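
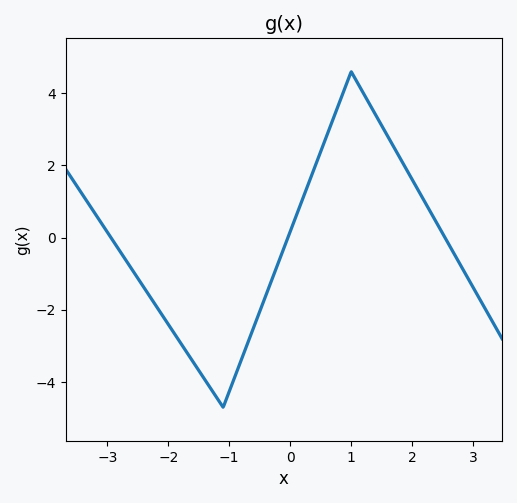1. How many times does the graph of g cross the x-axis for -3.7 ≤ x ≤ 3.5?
3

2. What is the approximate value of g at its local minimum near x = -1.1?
-4.7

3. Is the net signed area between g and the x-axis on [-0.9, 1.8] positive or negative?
positive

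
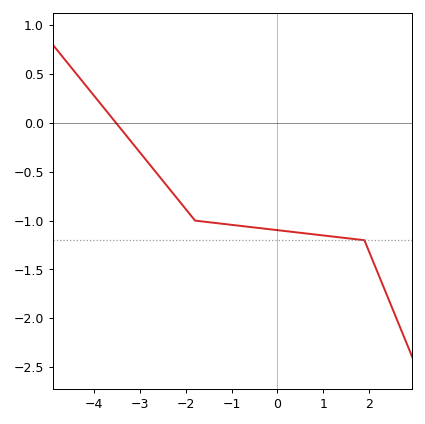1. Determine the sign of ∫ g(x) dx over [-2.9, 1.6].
negative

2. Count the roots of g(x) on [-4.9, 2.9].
1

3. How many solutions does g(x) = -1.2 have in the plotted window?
1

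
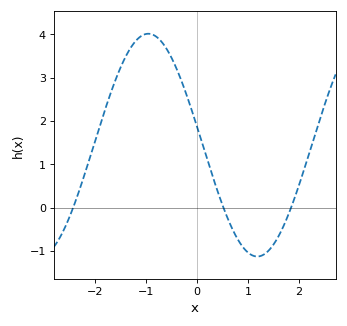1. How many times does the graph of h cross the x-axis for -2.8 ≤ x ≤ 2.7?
3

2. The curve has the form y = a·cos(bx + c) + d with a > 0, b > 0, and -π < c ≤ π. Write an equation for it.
y = 2.57cos(1.5x + 1.4) + 1.44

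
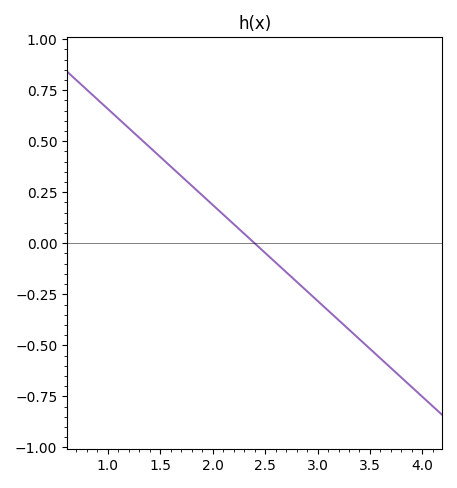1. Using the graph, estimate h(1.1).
0.62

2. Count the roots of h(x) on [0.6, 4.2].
1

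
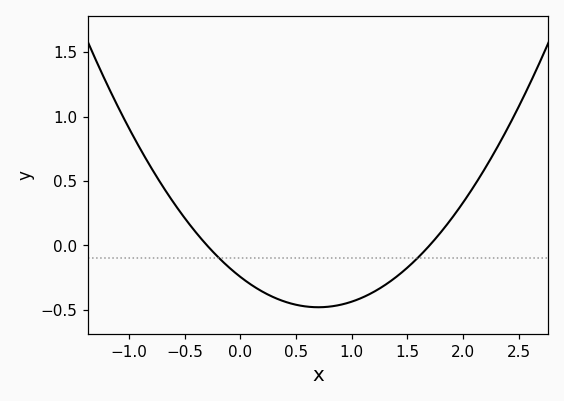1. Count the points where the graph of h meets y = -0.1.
2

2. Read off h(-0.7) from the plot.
0.461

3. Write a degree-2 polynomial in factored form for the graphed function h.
y = 0.48(x + 0.3)(x - 1.7)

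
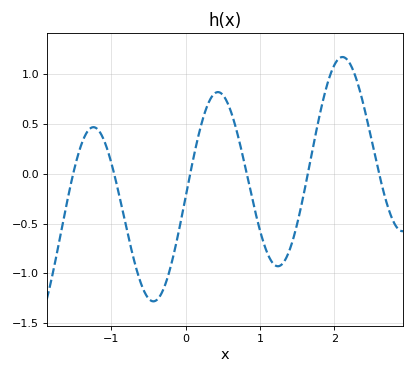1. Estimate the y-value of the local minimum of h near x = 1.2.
-0.929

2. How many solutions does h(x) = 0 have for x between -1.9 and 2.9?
6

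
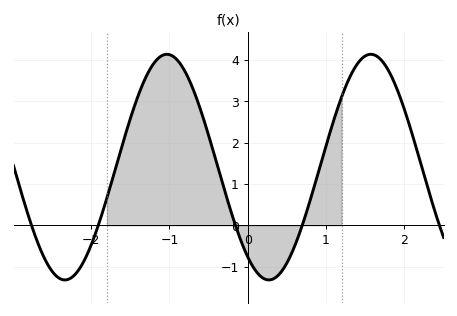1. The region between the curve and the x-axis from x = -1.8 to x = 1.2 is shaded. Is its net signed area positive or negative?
positive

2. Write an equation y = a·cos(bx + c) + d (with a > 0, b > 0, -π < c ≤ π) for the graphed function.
y = 2.73cos(2.41x + 2.49) + 1.41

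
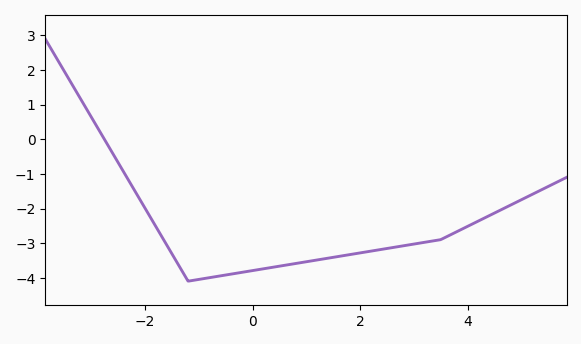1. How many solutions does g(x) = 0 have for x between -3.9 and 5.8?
1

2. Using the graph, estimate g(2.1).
-3.26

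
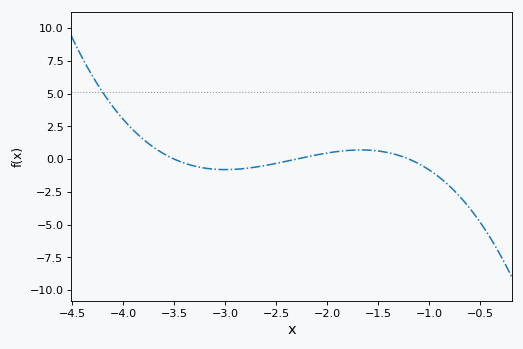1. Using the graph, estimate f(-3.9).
2.21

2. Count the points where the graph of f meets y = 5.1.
1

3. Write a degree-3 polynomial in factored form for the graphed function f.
y = -1.28(x + 3.5)(x + 2.3)(x + 1.2)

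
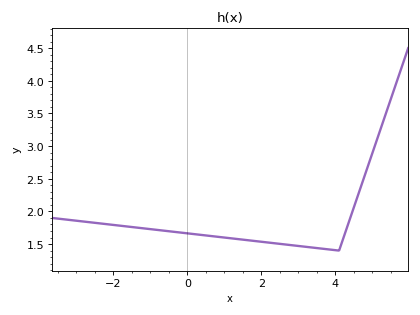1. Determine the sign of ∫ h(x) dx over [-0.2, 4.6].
positive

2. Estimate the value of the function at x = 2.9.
1.48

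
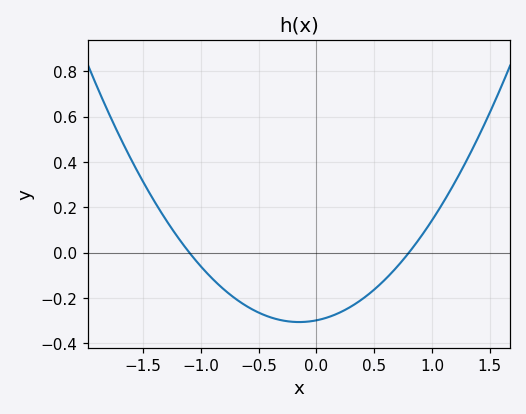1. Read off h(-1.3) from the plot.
0.143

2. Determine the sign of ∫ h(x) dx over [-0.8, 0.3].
negative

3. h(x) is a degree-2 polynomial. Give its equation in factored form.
y = 0.34(x + 1.1)(x - 0.8)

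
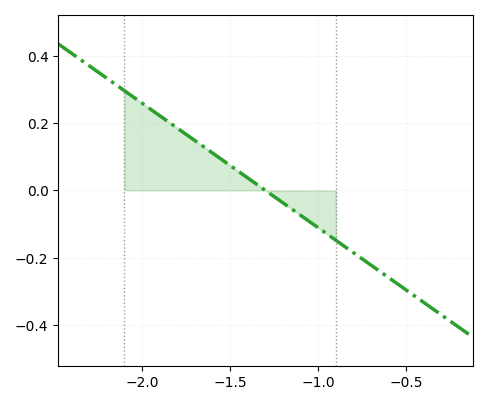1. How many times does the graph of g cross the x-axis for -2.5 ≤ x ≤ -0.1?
1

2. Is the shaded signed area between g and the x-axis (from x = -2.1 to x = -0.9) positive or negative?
positive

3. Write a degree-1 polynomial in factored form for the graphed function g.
y = -0.37(x + 1.3)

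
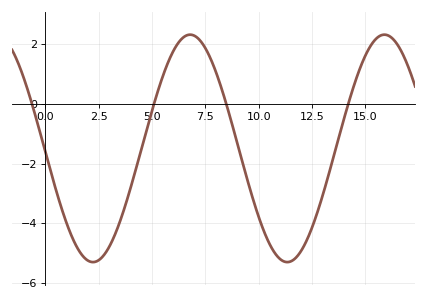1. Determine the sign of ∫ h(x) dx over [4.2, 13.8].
negative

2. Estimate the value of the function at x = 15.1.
1.76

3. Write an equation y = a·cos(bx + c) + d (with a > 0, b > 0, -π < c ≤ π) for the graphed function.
y = 3.81cos(0.69x + 1.6) - 1.49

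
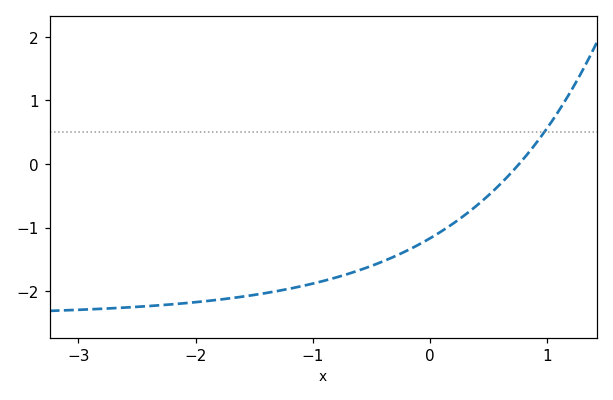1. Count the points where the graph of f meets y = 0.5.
1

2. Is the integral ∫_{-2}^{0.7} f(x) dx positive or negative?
negative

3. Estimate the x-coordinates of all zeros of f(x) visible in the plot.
0.8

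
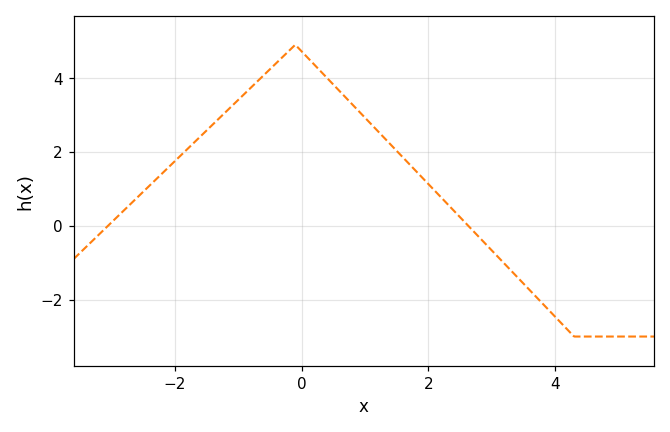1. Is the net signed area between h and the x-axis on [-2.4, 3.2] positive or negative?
positive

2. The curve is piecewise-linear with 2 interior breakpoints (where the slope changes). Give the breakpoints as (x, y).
(-0.1, 4.9); (4.3, -3)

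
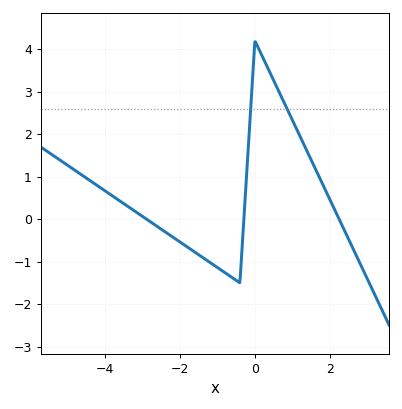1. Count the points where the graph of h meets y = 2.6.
2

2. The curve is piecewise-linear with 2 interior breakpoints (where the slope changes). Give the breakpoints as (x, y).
(-0.4, -1.5); (0, 4.2)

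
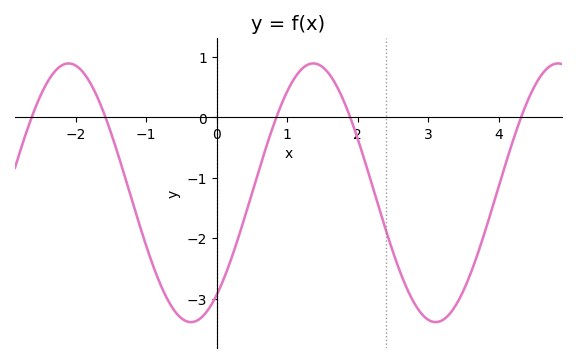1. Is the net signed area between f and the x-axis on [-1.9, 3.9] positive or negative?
negative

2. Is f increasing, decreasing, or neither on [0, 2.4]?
neither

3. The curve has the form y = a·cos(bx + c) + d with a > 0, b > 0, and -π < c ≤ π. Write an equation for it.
y = 2.14cos(1.8x - 2.5) - 1.25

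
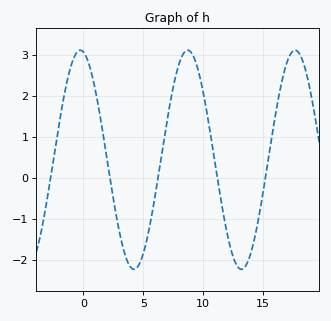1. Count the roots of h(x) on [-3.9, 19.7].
5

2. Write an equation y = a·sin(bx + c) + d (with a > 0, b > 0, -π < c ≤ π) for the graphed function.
y = 2.67sin(0.7x + 1.8) + 0.44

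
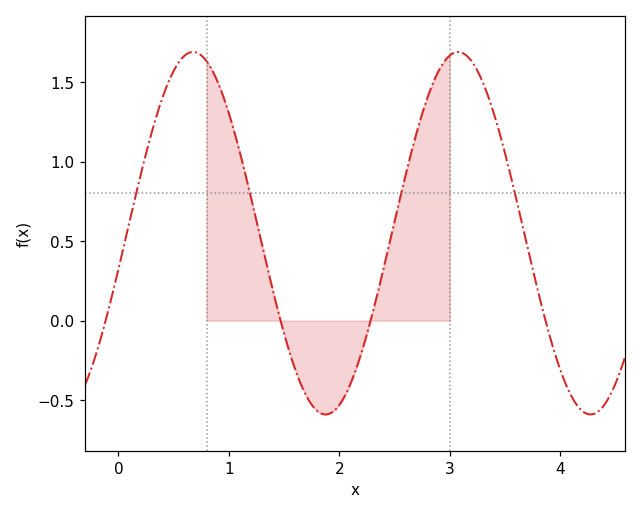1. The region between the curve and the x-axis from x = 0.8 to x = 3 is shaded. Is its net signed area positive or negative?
positive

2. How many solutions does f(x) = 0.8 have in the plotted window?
4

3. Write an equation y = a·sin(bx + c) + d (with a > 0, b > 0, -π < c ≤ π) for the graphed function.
y = 1.14sin(2.6x - 0.2) + 0.55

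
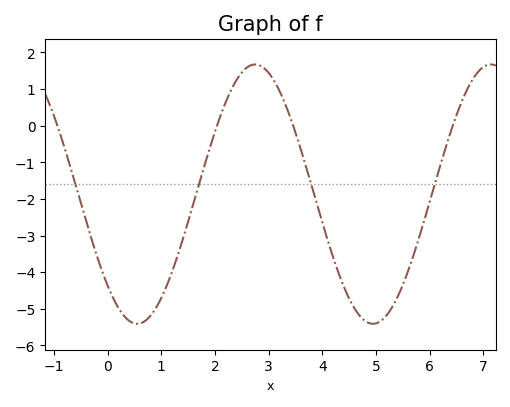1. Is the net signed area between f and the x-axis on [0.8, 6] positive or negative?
negative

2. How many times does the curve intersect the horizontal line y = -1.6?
4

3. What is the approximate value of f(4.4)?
-4.4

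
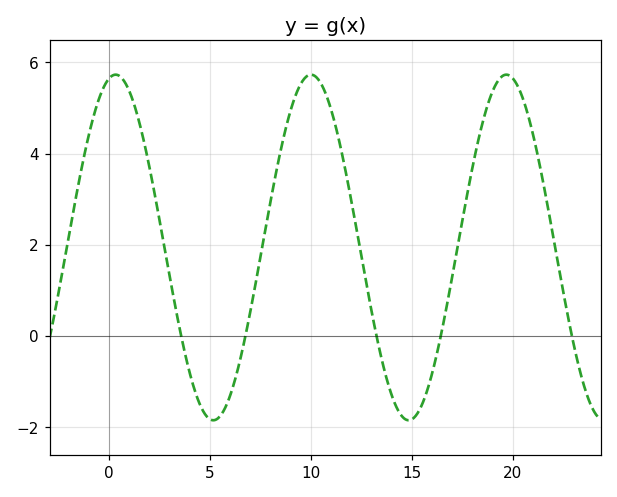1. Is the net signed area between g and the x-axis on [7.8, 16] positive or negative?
positive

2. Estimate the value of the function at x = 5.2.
-1.8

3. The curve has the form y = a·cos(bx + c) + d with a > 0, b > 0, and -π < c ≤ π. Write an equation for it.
y = 3.79cos(0.65x - 0.22) + 1.94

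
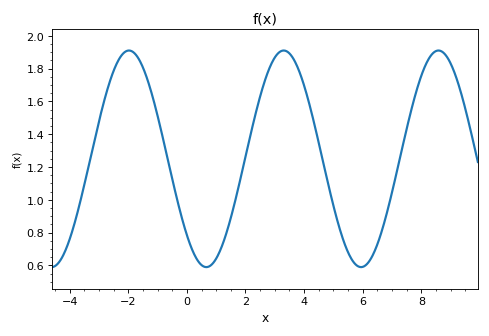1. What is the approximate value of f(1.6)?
0.958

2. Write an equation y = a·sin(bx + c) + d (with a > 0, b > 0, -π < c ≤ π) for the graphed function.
y = 0.66sin(1.19x - 2.36) + 1.25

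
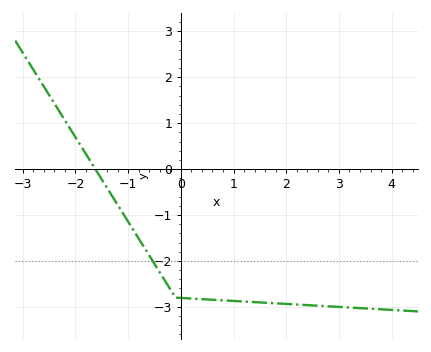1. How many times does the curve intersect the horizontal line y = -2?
1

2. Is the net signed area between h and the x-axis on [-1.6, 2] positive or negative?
negative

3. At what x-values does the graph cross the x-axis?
-1.62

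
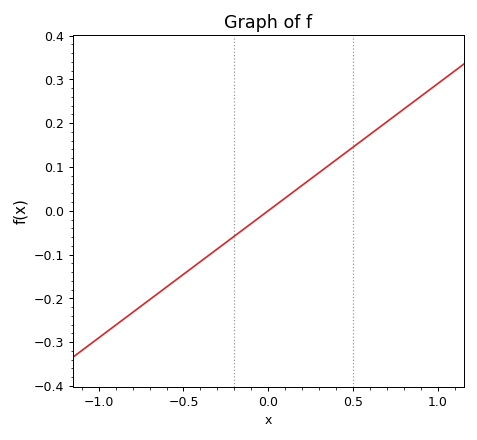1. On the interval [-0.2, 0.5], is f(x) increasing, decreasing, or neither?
increasing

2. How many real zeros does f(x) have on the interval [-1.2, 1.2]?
1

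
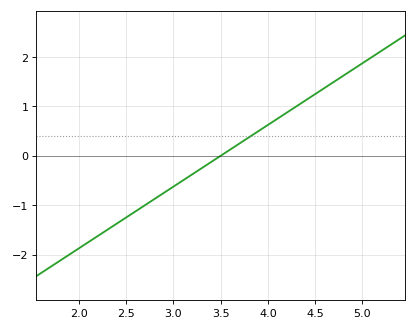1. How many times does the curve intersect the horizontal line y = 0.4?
1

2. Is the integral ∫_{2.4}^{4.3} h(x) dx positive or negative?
negative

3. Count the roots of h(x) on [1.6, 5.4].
1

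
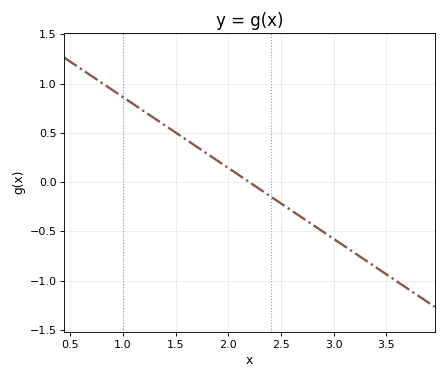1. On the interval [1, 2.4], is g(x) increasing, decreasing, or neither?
decreasing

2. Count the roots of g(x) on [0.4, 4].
1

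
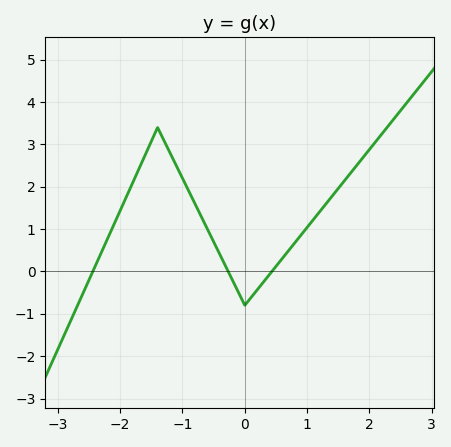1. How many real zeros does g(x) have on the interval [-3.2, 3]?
3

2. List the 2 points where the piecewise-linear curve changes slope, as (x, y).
(-1.4, 3.4); (0, -0.8)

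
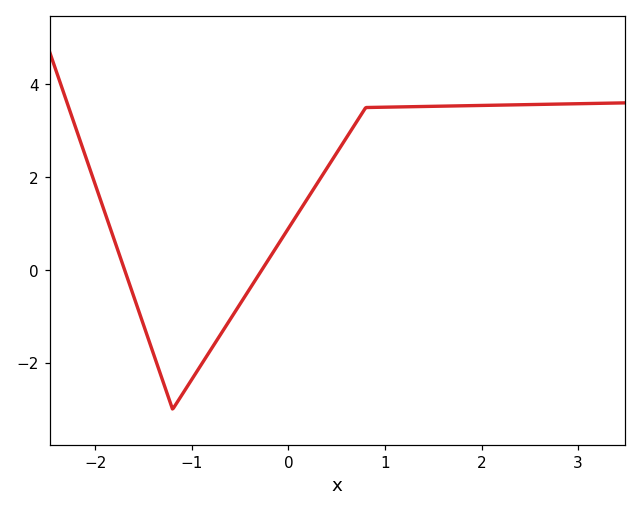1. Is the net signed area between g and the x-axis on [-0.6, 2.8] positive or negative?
positive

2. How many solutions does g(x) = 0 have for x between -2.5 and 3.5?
2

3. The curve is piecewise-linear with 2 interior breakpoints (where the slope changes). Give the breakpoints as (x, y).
(-1.2, -3); (0.8, 3.5)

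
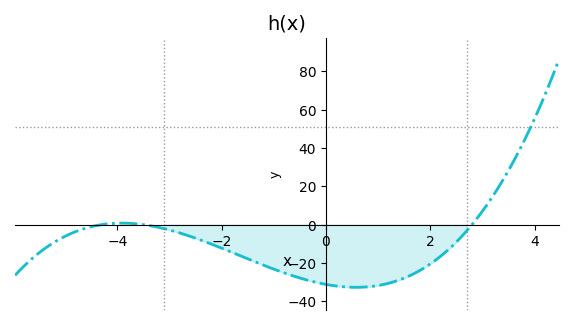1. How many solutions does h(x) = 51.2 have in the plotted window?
1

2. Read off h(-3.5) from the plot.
0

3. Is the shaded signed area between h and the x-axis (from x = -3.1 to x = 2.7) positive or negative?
negative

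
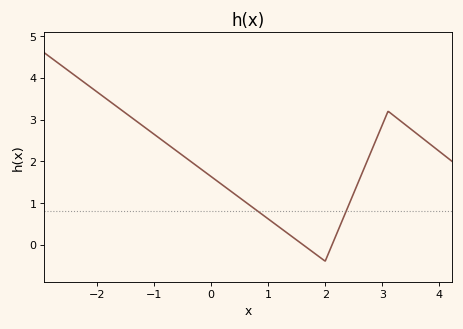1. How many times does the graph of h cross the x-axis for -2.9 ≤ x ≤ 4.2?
2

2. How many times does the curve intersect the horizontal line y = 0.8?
2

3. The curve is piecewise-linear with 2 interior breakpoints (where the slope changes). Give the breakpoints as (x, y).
(2, -0.4); (3.1, 3.2)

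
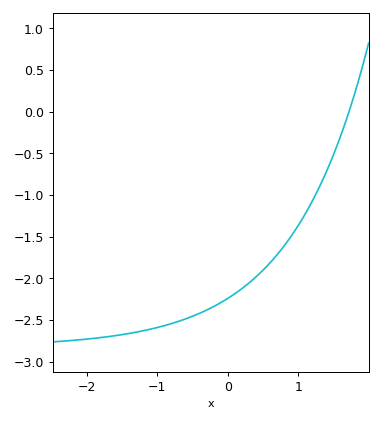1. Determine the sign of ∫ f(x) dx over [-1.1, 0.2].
negative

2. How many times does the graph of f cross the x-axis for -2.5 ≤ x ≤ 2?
1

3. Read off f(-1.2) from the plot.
-2.65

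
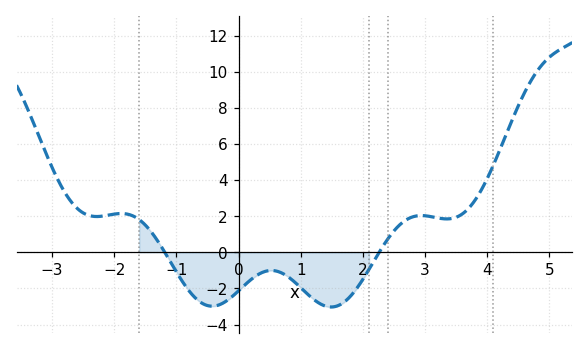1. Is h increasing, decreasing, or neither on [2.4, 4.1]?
neither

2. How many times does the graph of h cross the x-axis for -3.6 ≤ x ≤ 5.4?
2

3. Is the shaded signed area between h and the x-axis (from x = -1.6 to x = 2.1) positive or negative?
negative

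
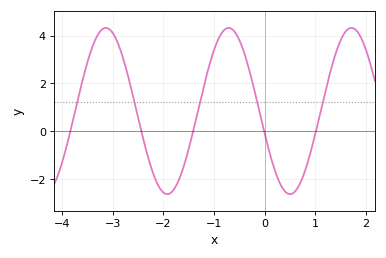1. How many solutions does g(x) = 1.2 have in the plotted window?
5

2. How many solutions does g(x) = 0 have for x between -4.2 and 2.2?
5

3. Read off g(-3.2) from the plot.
4.27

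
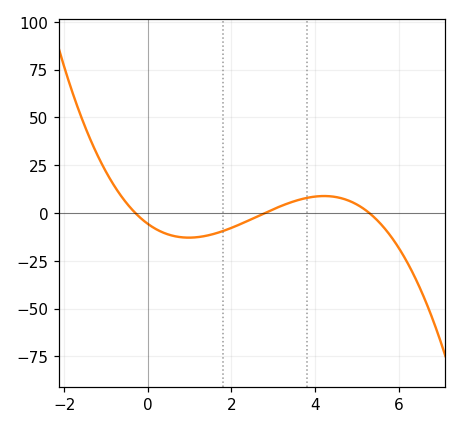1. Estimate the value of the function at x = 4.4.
8.66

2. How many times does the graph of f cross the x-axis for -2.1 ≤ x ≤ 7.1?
3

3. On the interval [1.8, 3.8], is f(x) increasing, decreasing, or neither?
increasing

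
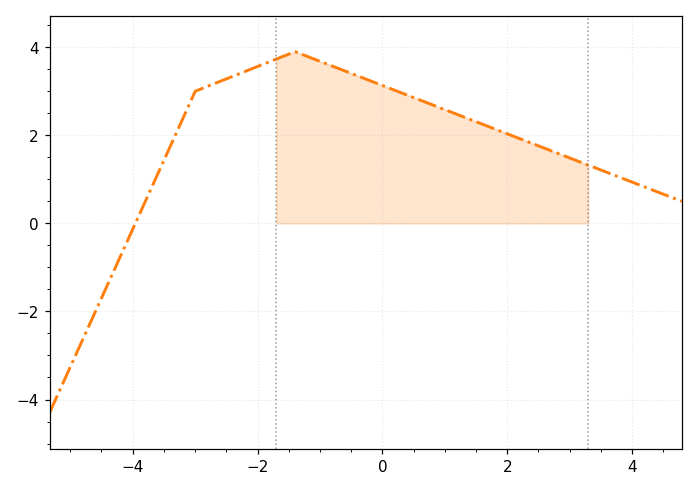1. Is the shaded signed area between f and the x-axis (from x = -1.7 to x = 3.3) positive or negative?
positive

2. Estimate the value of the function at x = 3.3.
1.4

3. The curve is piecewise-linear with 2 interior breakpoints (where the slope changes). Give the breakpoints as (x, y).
(-3, 3); (-1.4, 3.9)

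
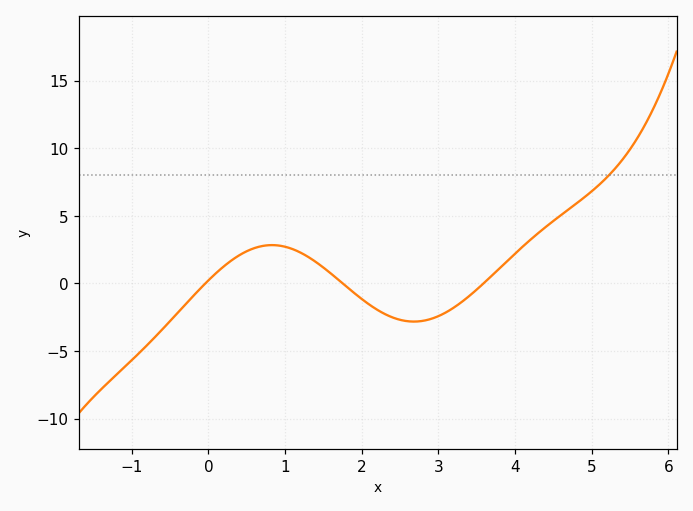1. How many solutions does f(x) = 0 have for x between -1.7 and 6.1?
3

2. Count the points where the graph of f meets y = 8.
1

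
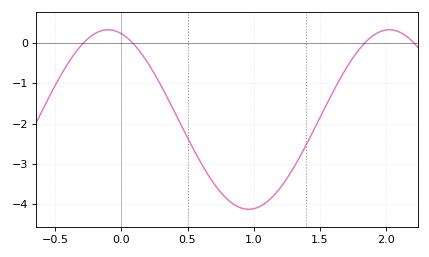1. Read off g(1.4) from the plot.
-2.52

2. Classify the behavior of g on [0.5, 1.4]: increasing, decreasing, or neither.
neither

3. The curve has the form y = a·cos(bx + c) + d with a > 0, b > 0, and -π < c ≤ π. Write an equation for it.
y = 2.23cos(2.95x + 0.3) - 1.9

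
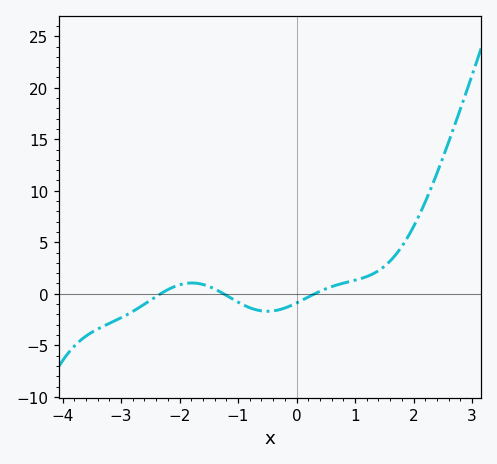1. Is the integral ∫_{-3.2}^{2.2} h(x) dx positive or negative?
positive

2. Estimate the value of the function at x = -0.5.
-1.7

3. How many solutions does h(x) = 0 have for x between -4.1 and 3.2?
3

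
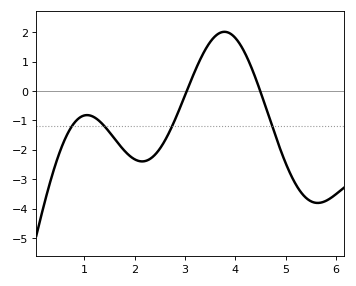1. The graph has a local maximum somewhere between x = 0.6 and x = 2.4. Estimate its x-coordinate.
1.1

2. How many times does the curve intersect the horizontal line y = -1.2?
4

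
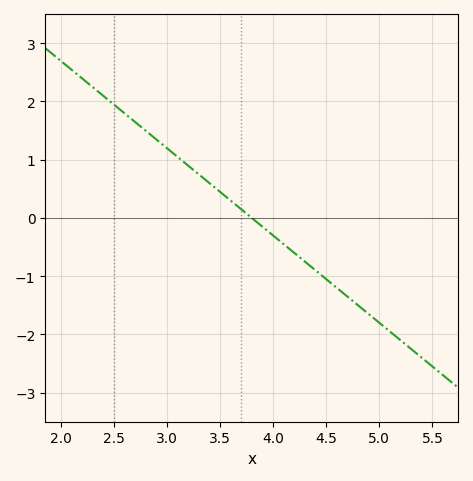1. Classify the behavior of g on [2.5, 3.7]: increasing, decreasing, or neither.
decreasing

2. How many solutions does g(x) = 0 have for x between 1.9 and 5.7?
1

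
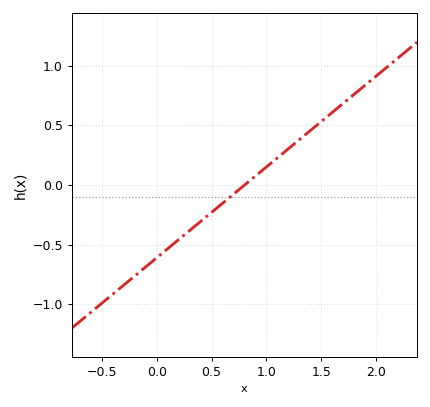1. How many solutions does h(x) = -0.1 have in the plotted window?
1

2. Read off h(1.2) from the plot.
0.3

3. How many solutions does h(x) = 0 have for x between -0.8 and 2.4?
1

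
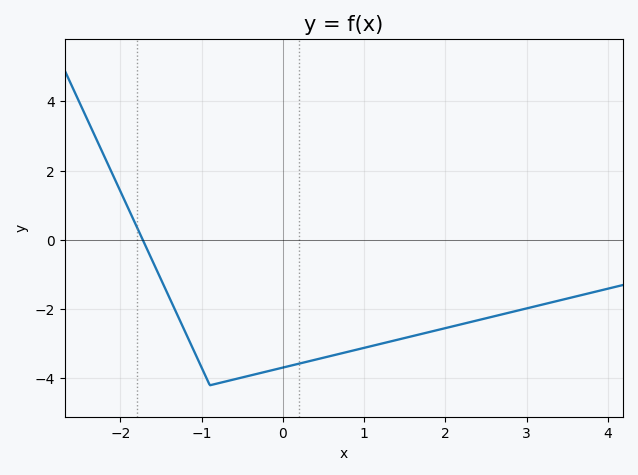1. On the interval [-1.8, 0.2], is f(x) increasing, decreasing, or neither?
neither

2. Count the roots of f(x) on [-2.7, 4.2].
1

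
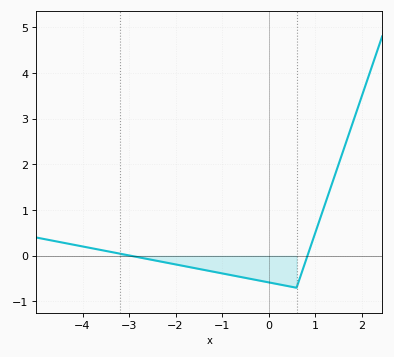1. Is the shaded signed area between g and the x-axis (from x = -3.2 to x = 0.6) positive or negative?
negative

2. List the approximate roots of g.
-3, 0.8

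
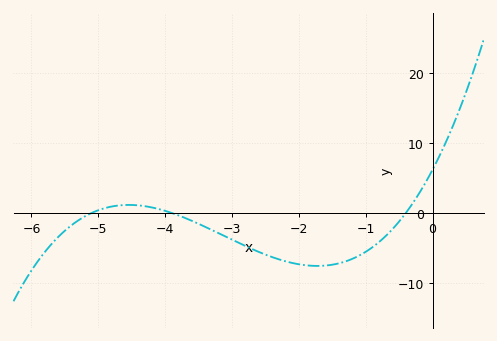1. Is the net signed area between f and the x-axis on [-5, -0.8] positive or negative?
negative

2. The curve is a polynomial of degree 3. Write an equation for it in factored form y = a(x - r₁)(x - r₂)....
y = 0.78(x + 5.1)(x + 3.9)(x + 0.4)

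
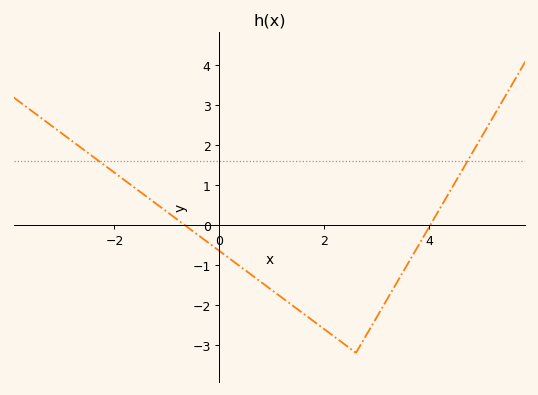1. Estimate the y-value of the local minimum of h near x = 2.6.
-3.2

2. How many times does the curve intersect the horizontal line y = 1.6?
2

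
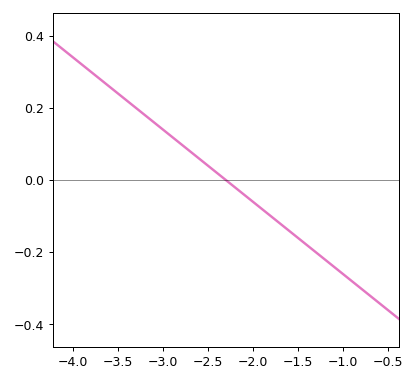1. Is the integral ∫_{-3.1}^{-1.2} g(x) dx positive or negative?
negative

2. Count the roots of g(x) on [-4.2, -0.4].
1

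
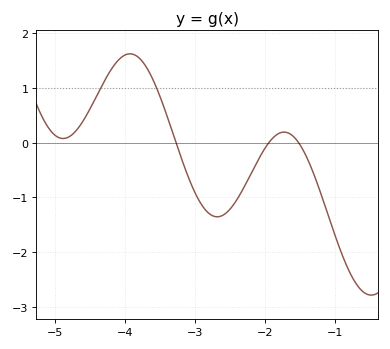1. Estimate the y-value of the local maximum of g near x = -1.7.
0.193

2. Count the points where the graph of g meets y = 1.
2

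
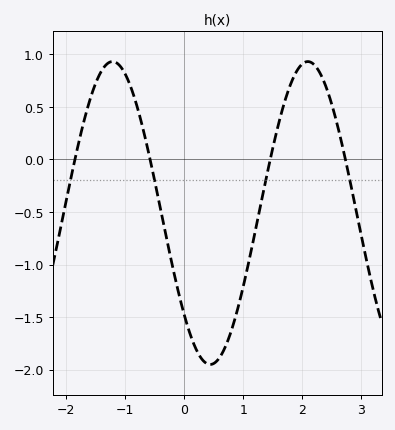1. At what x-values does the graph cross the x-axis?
-1.85, -0.576, 1.46, 2.73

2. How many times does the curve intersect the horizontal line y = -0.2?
4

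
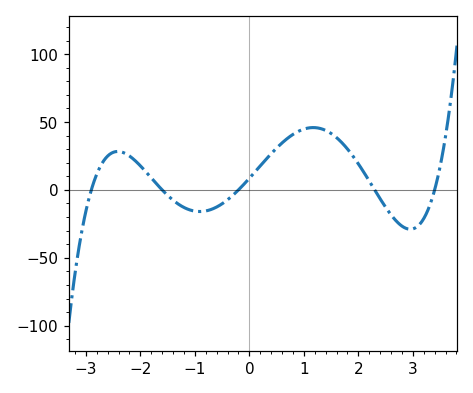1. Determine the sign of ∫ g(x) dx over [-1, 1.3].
positive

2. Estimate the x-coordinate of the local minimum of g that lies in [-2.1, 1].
-0.9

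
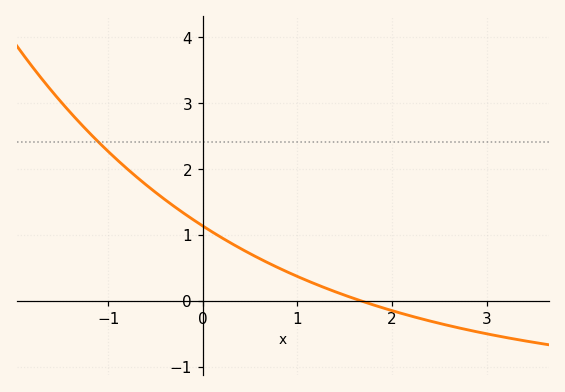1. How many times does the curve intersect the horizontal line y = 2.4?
1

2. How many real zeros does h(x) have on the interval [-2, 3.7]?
1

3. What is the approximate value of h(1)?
0.4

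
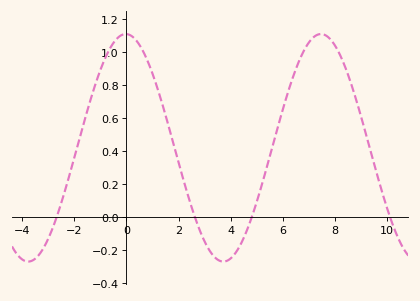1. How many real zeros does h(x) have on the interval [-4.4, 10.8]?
4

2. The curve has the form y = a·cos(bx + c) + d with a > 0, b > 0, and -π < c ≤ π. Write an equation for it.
y = 0.69cos(0.84x + 0.02) + 0.42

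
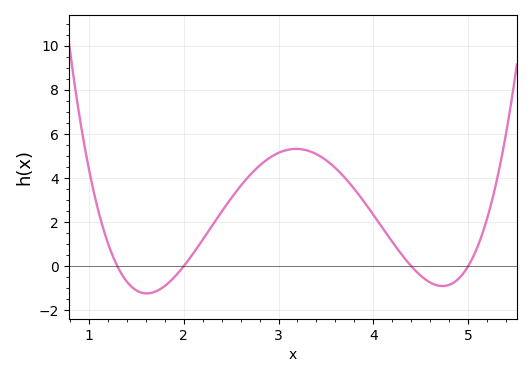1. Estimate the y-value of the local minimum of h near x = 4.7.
-1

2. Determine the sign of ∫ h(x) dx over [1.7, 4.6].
positive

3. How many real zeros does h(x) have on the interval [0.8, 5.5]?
4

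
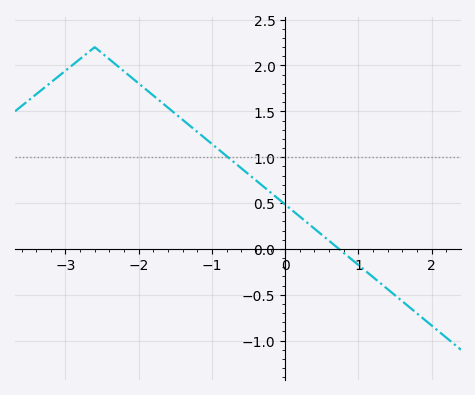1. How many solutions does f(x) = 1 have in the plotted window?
1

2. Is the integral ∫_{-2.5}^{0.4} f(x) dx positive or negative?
positive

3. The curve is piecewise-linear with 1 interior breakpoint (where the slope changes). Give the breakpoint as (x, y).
(-2.6, 2.2)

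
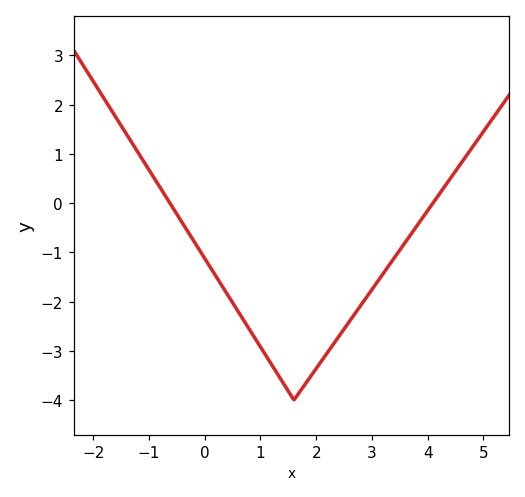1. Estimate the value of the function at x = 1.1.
-3.1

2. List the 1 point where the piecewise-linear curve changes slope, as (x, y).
(1.6, -4)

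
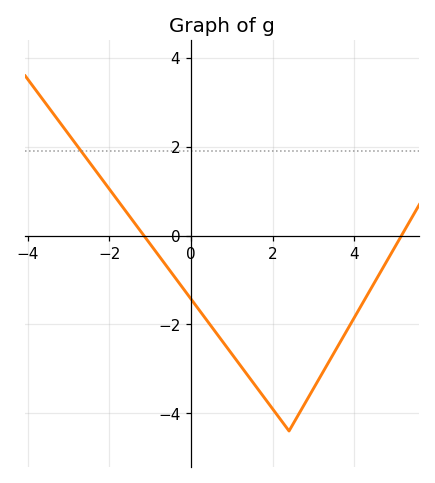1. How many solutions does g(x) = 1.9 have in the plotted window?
1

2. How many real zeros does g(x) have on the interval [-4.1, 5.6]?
2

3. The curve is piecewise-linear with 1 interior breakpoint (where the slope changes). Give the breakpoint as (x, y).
(2.4, -4.4)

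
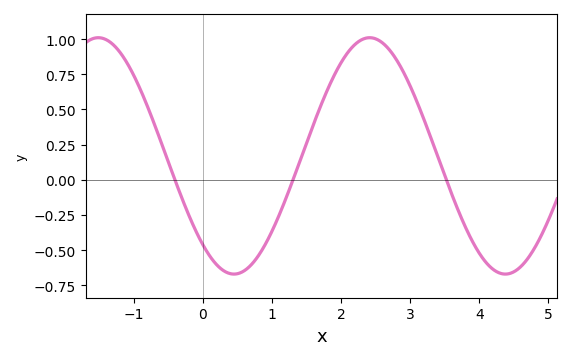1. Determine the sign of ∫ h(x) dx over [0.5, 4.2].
positive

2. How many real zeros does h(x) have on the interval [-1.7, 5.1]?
3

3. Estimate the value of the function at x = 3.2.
0.42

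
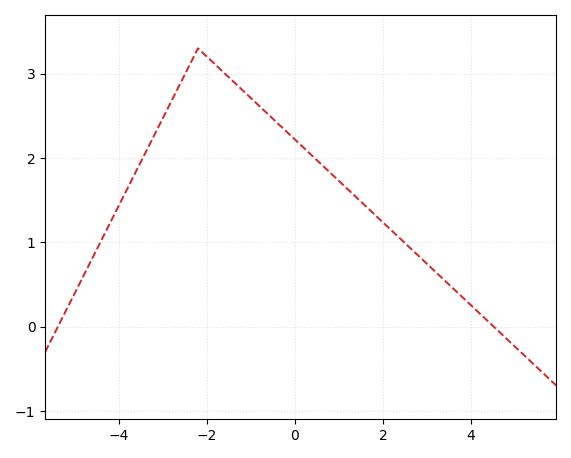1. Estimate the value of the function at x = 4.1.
0.2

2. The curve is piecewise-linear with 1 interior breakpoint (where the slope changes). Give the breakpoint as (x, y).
(-2.2, 3.3)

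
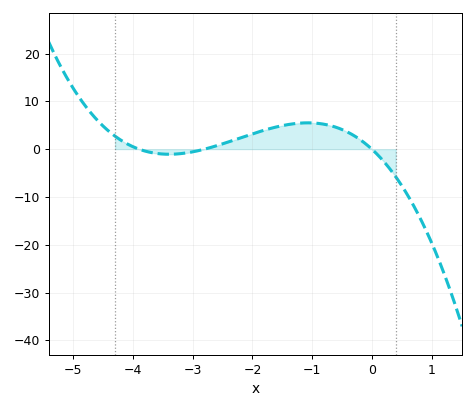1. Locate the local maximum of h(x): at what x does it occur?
-1.07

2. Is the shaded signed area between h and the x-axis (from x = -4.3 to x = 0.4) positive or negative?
positive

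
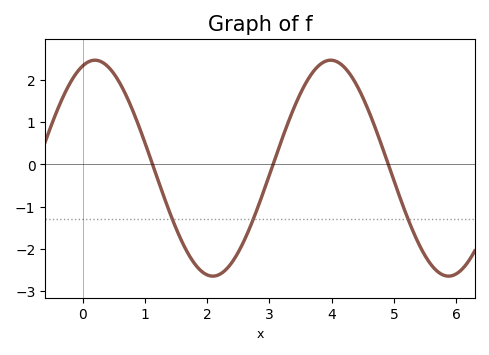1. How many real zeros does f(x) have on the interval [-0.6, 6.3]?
3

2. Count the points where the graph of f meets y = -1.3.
3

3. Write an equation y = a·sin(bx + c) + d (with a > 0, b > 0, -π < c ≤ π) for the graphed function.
y = 2.56sin(1.7x + 1.2) - 0.09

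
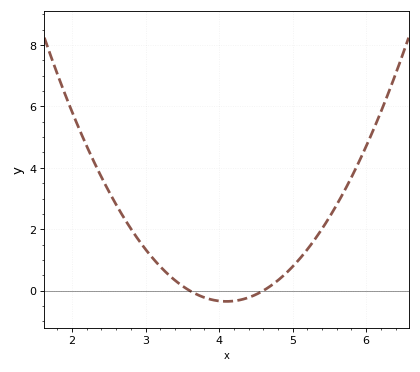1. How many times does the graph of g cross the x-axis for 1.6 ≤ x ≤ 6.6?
2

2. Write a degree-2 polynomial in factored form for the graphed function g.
y = 1.4(x - 3.6)(x - 4.6)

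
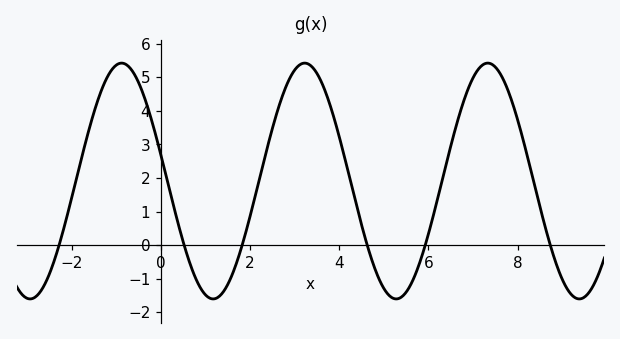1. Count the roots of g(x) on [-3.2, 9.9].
6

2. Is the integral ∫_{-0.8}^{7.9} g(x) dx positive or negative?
positive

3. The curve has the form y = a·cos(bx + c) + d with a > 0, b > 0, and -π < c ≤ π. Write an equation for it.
y = 3.51cos(1.5x + 1.4) + 1.91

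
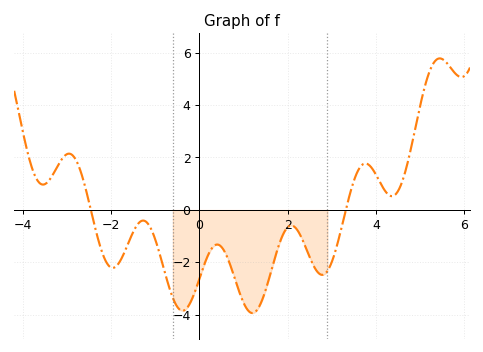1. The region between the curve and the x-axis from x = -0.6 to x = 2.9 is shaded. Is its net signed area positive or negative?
negative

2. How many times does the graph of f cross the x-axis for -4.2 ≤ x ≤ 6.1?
2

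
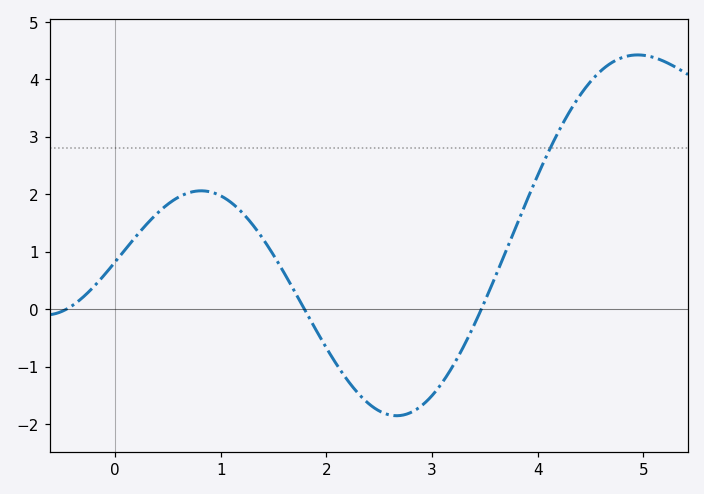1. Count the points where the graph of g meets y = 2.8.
1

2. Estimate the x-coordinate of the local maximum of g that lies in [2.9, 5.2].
4.9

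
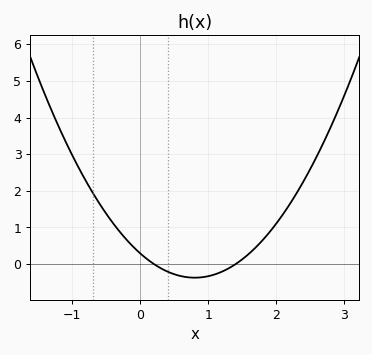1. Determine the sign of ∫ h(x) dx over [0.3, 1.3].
negative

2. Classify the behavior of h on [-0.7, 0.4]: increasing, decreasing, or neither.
decreasing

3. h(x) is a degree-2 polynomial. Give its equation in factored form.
y = 1.03(x - 0.2)(x - 1.4)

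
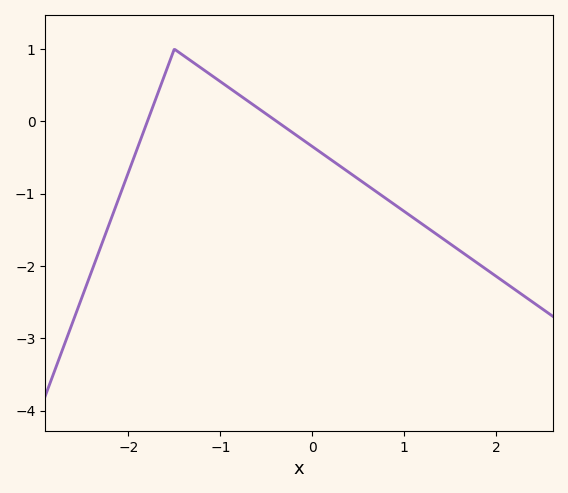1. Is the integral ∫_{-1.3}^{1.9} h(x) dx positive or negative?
negative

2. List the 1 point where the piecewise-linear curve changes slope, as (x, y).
(-1.5, 1)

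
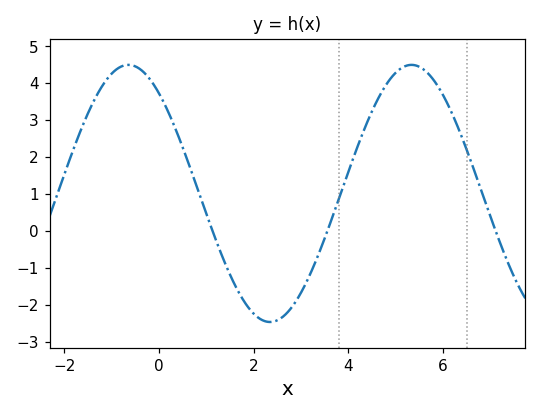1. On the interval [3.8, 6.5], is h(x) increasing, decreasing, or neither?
neither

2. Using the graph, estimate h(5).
4.28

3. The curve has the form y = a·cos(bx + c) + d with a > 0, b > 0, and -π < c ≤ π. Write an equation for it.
y = 3.48cos(1.05x + 0.68) + 1.01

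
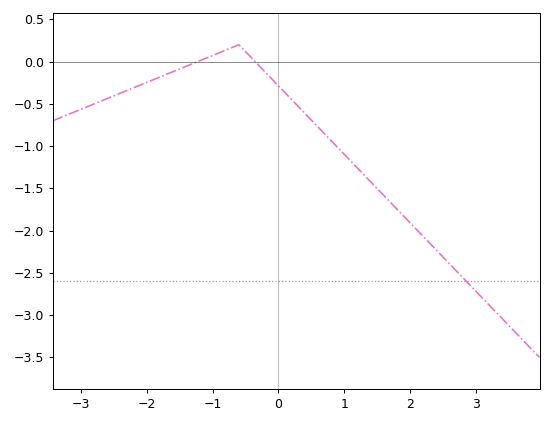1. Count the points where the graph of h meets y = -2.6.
1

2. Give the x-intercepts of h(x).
-1.23, -0.353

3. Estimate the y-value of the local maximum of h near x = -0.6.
0.2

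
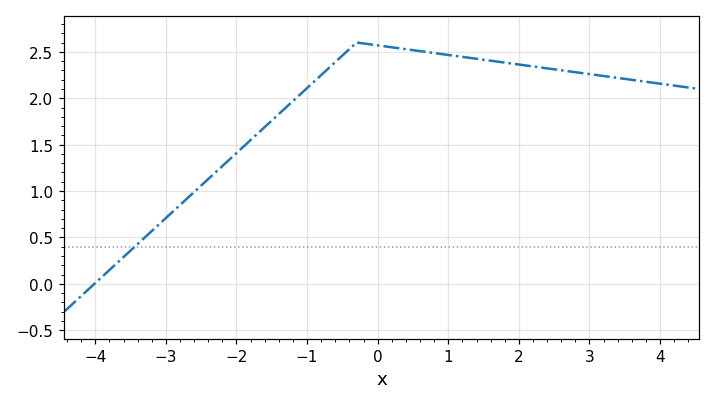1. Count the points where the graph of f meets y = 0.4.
1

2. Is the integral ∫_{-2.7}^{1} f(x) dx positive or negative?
positive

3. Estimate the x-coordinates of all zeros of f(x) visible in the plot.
-4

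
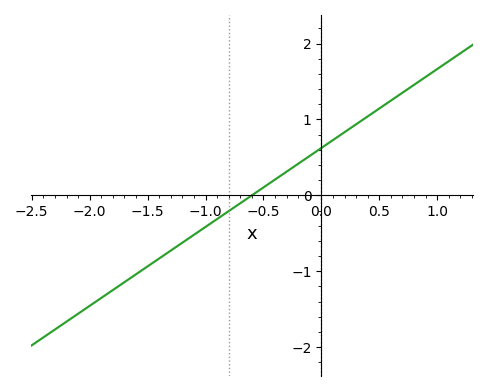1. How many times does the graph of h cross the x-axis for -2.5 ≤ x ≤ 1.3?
1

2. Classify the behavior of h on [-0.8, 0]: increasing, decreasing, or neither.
increasing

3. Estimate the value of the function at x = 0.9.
1.6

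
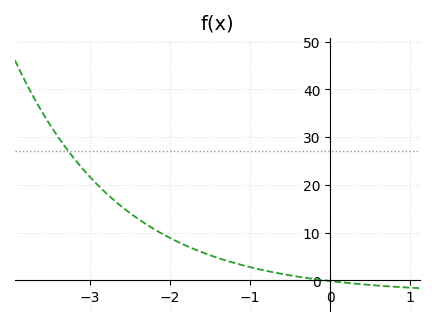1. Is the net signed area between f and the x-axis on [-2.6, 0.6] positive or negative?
positive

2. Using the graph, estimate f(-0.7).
1.67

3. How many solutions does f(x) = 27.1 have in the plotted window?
1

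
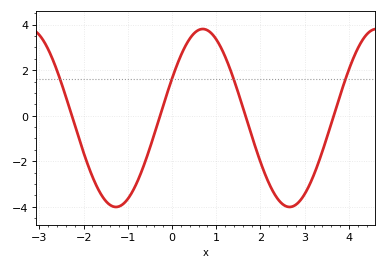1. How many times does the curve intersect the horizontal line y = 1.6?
4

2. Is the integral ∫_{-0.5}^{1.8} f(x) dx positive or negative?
positive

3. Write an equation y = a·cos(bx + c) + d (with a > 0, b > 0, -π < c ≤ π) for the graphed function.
y = 3.91cos(1.6x - 1.11) - 0.1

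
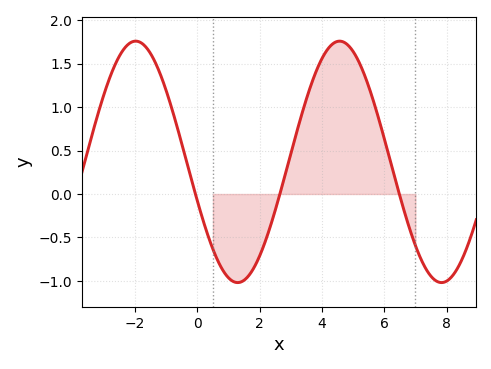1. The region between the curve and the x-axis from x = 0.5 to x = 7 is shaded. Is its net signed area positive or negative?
positive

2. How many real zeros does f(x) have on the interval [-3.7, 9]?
3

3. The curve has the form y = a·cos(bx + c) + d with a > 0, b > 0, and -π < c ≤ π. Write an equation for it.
y = 1.39cos(0.96x + 1.9) + 0.37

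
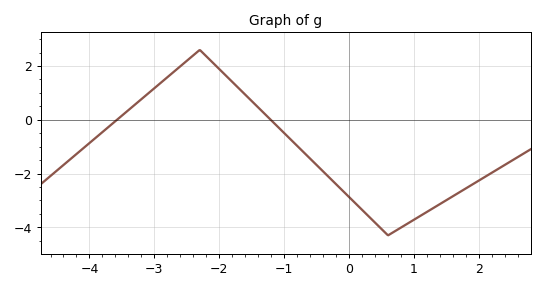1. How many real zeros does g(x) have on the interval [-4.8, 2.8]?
2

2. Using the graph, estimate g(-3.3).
0.6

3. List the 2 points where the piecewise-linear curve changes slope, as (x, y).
(-2.3, 2.6); (0.6, -4.3)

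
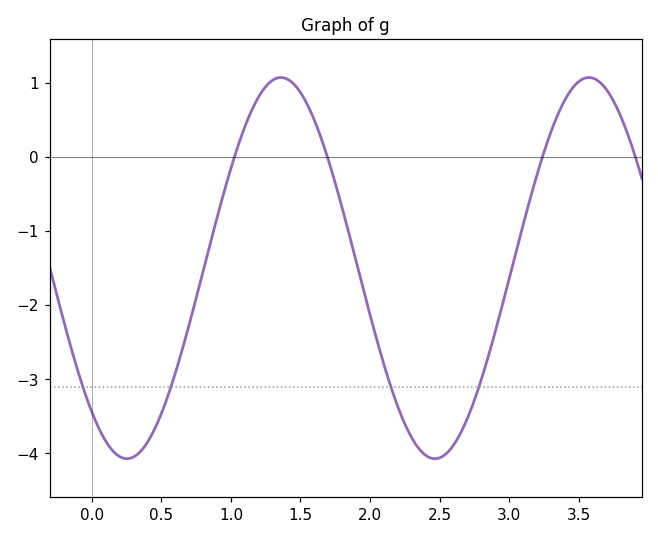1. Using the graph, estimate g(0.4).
-3.8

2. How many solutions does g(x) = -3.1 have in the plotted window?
4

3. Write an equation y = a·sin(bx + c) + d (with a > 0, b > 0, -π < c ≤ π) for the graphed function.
y = 2.57sin(2.8x - 2.3) - 1.5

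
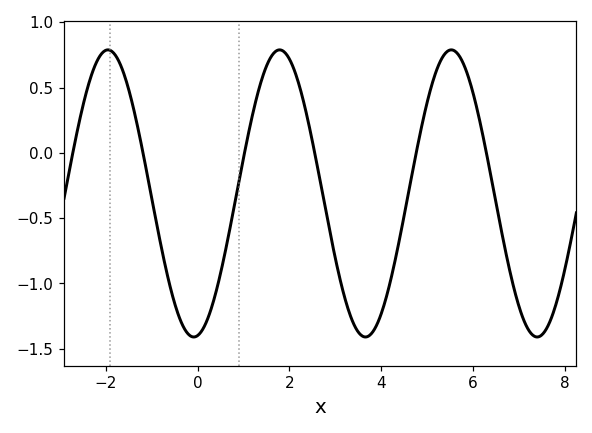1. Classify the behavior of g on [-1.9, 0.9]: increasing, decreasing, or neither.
neither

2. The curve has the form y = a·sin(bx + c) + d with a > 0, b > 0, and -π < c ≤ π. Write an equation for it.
y = 1.1sin(1.7x - 1.4) - 0.31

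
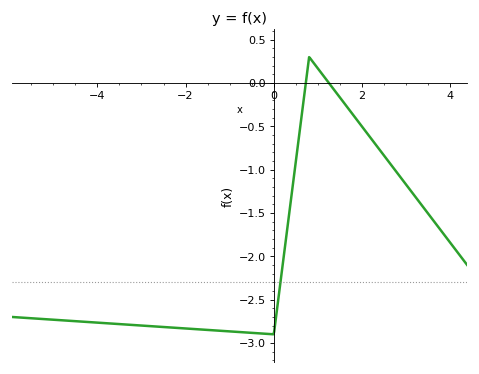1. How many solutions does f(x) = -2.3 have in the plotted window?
1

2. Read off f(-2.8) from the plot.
-2.81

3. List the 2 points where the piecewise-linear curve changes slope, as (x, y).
(0, -2.9); (0.8, 0.3)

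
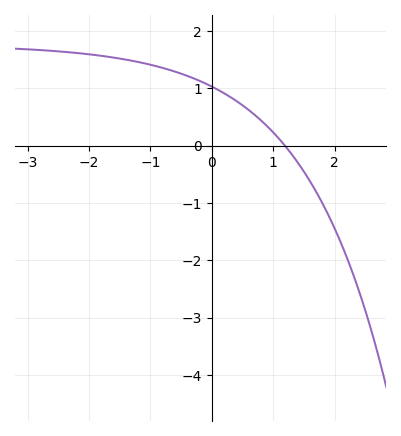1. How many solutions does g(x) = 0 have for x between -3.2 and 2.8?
1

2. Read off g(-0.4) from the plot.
1.2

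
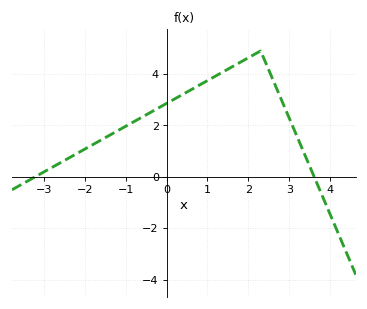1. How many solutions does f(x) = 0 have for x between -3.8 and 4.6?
2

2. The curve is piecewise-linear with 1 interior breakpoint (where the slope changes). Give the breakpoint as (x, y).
(2.3, 4.9)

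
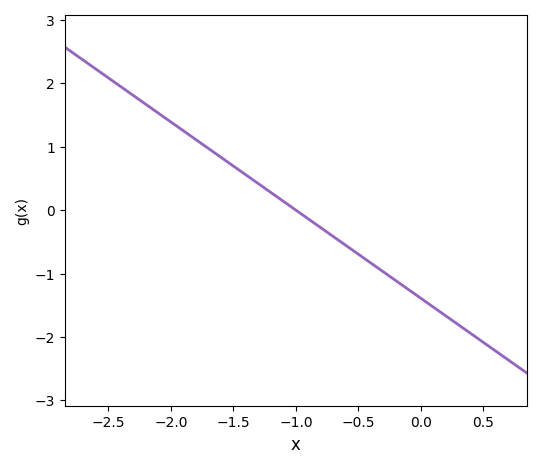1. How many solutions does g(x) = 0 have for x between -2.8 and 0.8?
1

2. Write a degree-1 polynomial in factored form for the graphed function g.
y = -1.39(x + 1)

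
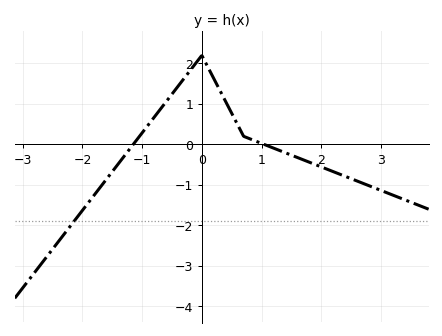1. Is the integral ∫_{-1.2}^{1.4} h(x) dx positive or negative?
positive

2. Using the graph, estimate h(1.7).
-0.381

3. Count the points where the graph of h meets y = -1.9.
1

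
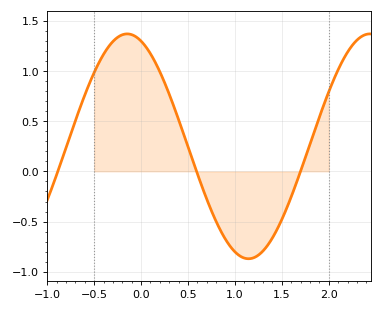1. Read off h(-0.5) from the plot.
1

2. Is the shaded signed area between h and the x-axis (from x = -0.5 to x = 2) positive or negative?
positive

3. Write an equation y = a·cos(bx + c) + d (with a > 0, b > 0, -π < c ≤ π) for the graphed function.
y = 1.12cos(2.4x + 0.36) + 0.25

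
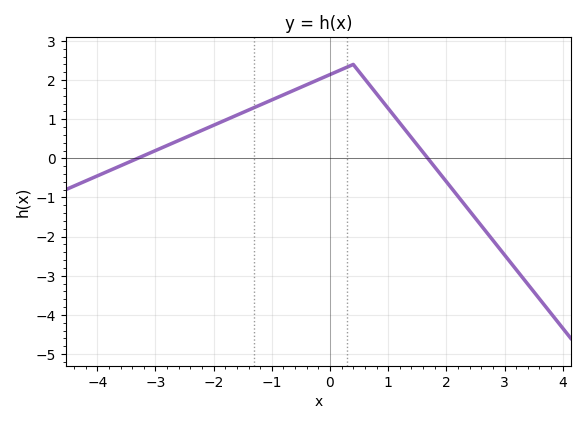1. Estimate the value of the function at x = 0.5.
2.2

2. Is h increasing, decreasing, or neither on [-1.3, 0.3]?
increasing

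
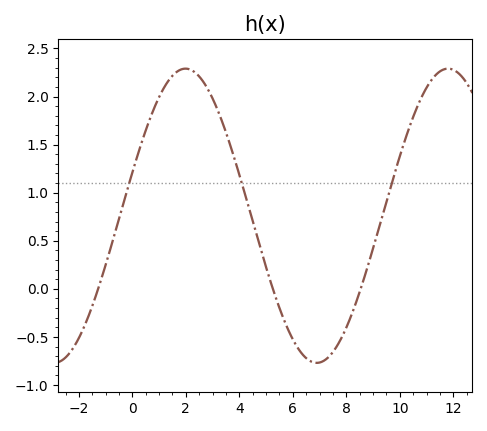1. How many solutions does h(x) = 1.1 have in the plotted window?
3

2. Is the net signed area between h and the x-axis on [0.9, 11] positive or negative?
positive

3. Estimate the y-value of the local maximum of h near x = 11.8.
2.3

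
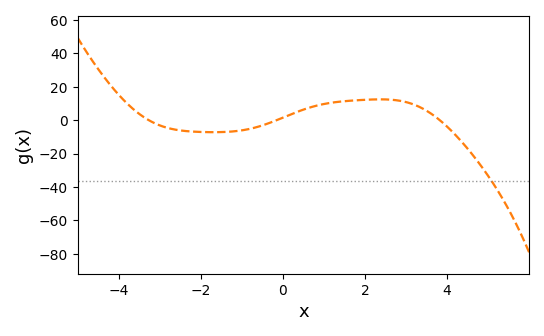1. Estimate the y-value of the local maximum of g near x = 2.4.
12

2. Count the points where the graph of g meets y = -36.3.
1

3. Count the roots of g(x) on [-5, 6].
3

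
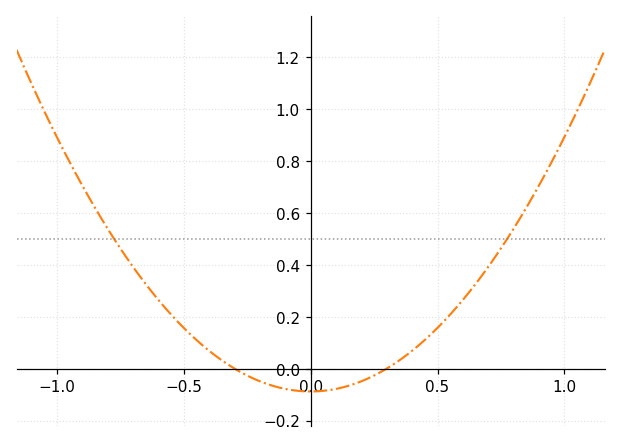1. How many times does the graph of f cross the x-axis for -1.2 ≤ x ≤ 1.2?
2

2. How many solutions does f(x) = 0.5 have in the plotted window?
2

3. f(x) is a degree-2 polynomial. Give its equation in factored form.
y = 0.98(x + 0.3)(x - 0.3)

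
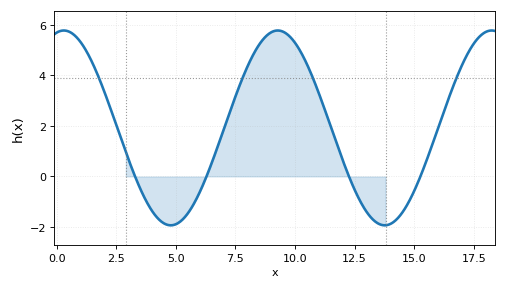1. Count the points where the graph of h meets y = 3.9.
4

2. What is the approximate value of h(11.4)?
2.2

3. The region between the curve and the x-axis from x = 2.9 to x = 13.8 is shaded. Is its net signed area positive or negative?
positive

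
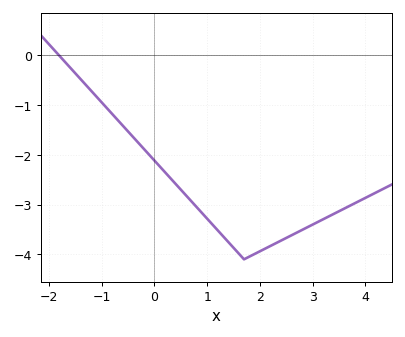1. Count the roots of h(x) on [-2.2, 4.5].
1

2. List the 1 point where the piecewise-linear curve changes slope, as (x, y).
(1.7, -4.1)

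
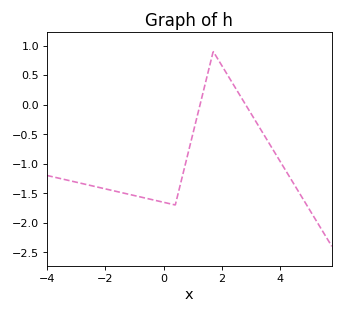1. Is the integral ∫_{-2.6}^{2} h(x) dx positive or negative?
negative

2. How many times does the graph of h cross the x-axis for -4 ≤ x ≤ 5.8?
2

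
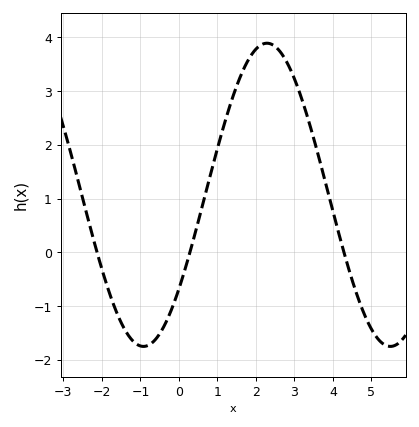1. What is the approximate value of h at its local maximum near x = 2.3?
3.9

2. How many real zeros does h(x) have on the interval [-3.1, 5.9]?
3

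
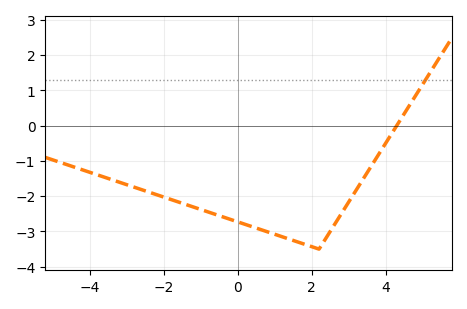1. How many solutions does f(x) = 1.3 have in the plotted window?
1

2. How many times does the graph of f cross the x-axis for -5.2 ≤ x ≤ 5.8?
1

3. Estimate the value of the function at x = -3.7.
-1.43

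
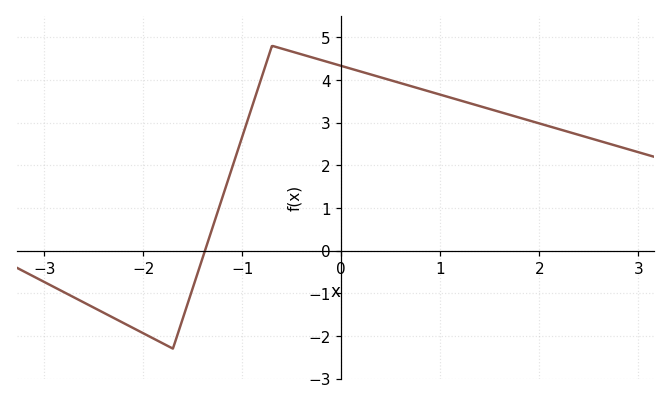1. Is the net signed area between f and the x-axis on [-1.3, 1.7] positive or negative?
positive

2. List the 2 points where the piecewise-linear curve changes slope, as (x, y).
(-1.7, -2.3); (-0.7, 4.8)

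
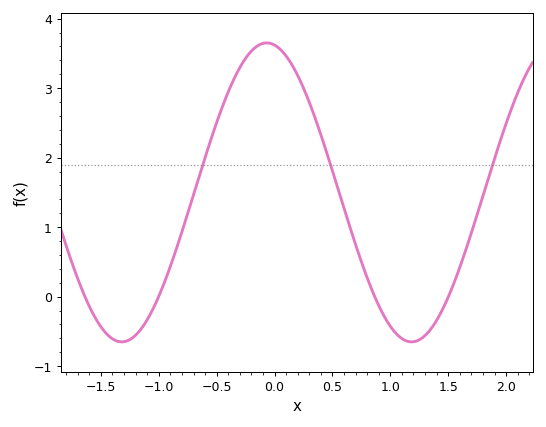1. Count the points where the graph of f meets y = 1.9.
3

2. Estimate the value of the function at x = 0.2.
3.18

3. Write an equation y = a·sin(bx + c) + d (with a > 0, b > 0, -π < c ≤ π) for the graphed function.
y = 2.15sin(2.51x + 1.74) + 1.5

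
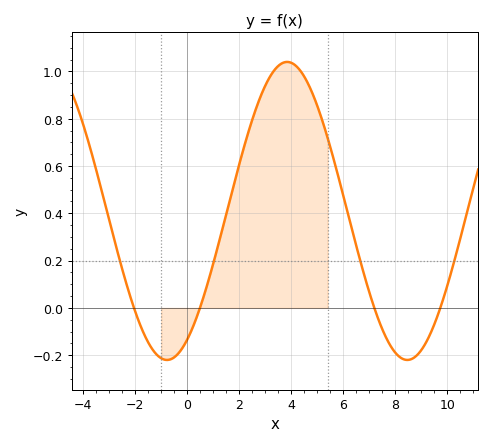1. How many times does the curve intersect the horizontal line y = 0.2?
4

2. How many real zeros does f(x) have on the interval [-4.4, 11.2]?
4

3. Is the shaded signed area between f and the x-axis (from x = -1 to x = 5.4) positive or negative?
positive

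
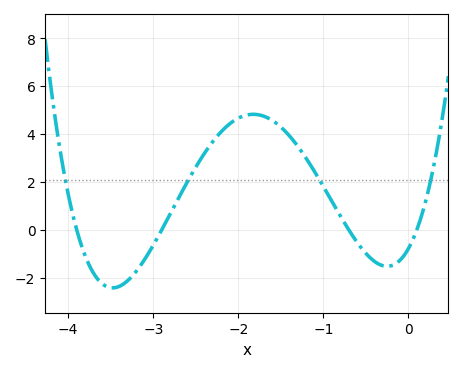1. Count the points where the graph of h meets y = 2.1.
4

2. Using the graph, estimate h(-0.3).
-1.4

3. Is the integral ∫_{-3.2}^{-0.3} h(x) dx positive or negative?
positive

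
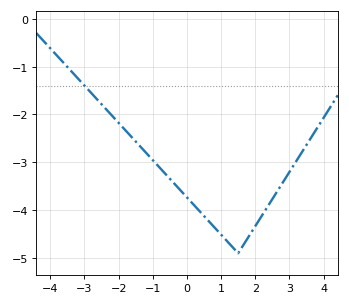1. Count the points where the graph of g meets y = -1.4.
1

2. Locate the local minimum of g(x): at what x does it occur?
1.4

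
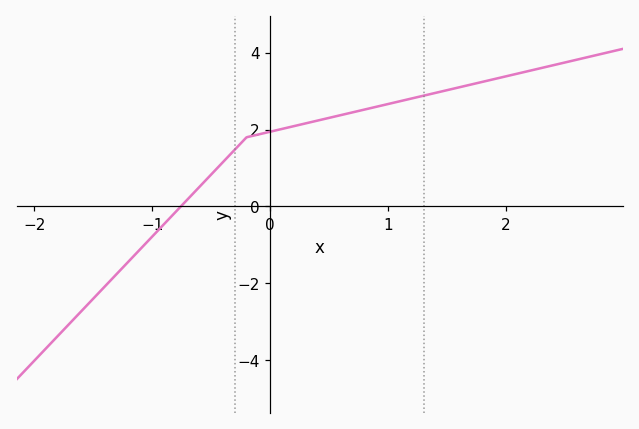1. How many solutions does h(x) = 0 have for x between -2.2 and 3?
1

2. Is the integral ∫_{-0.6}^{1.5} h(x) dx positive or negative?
positive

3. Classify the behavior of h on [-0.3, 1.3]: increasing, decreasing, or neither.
increasing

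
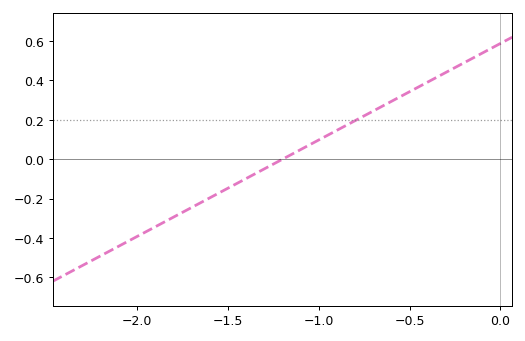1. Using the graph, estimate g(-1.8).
-0.294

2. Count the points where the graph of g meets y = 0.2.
1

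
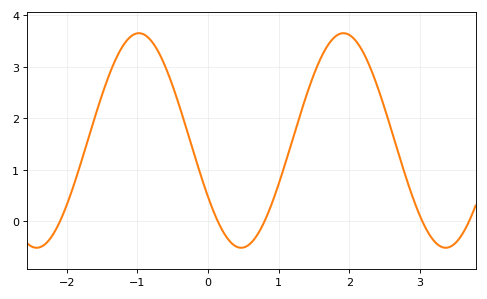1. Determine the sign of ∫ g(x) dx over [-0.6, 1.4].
positive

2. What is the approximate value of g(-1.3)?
3.16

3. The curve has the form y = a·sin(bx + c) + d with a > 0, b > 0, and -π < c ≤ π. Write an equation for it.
y = 2.08sin(2.17x - 2.59) + 1.57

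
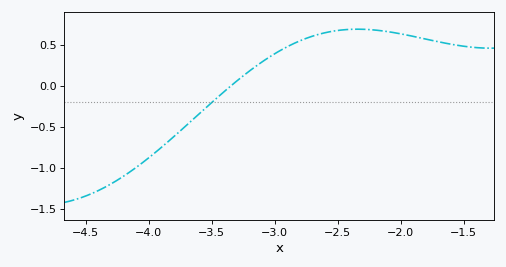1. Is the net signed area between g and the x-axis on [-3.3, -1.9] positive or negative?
positive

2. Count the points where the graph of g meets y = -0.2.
1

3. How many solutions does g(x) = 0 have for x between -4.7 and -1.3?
1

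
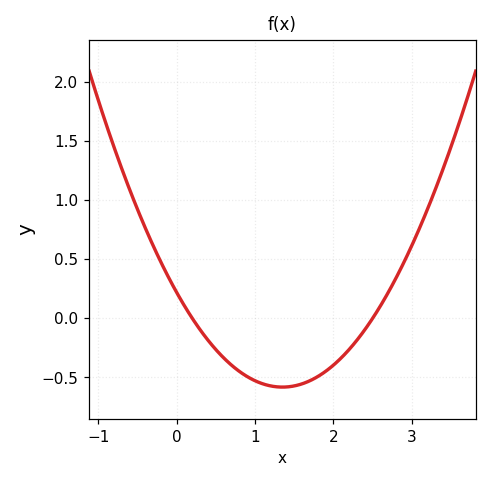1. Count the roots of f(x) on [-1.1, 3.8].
2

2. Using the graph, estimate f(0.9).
-0.493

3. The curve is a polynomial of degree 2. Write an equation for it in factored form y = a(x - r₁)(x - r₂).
y = 0.44(x - 0.2)(x - 2.5)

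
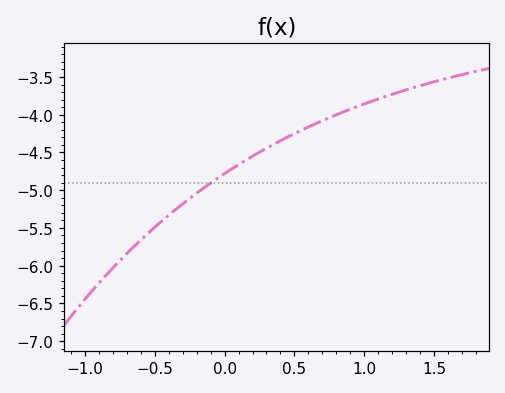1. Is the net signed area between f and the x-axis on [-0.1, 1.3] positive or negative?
negative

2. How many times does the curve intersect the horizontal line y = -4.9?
1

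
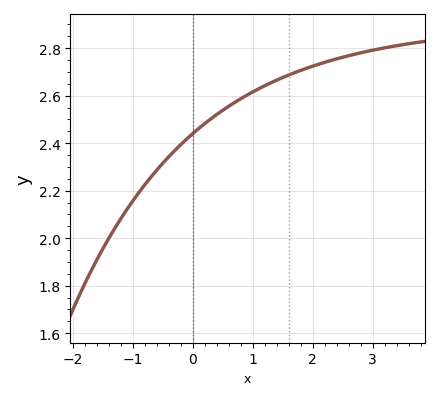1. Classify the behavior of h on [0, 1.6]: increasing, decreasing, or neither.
increasing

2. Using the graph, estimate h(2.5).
2.76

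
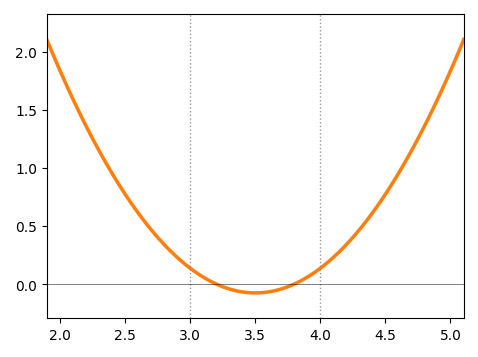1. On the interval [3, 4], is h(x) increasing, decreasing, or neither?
neither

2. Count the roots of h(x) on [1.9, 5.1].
2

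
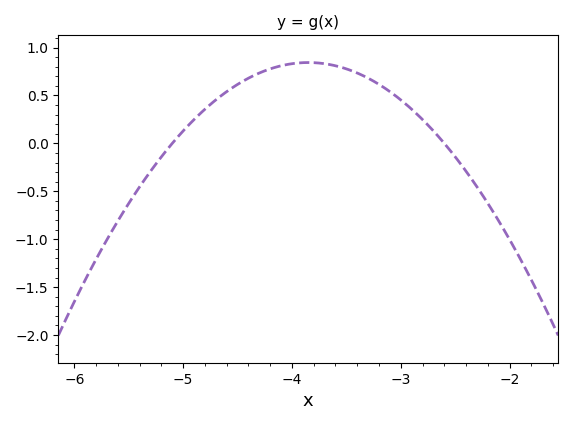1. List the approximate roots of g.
-5.1, -2.6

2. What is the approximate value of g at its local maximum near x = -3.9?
0.844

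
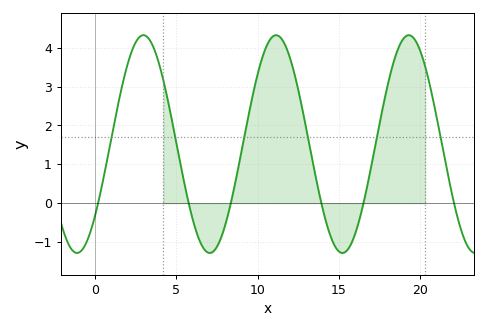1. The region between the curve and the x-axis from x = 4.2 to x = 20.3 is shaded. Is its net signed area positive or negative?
positive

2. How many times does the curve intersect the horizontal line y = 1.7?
6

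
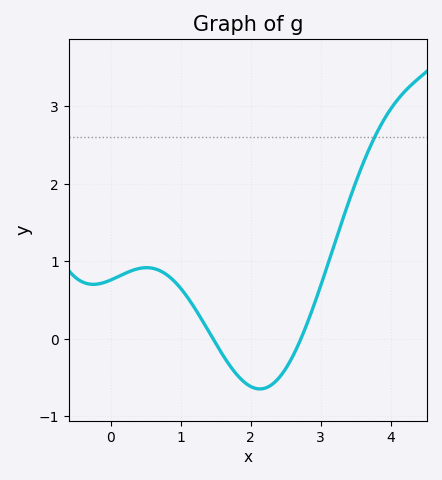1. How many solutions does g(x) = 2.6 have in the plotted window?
1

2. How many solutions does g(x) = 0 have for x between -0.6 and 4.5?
2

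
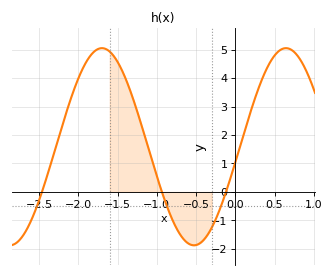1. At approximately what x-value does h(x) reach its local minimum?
-0.526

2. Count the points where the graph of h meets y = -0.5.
3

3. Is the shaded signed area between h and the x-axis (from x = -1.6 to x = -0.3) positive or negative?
positive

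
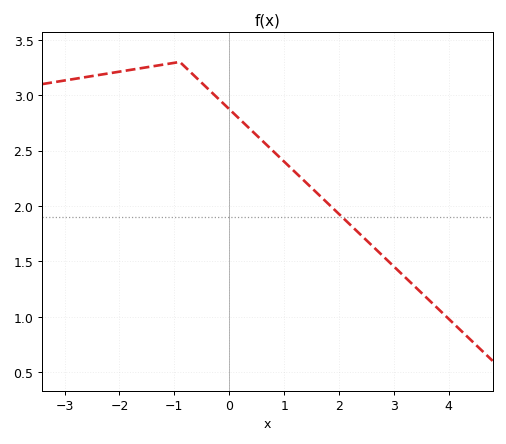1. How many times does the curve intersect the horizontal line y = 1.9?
1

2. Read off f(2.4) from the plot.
1.75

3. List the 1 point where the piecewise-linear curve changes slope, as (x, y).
(-0.9, 3.3)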